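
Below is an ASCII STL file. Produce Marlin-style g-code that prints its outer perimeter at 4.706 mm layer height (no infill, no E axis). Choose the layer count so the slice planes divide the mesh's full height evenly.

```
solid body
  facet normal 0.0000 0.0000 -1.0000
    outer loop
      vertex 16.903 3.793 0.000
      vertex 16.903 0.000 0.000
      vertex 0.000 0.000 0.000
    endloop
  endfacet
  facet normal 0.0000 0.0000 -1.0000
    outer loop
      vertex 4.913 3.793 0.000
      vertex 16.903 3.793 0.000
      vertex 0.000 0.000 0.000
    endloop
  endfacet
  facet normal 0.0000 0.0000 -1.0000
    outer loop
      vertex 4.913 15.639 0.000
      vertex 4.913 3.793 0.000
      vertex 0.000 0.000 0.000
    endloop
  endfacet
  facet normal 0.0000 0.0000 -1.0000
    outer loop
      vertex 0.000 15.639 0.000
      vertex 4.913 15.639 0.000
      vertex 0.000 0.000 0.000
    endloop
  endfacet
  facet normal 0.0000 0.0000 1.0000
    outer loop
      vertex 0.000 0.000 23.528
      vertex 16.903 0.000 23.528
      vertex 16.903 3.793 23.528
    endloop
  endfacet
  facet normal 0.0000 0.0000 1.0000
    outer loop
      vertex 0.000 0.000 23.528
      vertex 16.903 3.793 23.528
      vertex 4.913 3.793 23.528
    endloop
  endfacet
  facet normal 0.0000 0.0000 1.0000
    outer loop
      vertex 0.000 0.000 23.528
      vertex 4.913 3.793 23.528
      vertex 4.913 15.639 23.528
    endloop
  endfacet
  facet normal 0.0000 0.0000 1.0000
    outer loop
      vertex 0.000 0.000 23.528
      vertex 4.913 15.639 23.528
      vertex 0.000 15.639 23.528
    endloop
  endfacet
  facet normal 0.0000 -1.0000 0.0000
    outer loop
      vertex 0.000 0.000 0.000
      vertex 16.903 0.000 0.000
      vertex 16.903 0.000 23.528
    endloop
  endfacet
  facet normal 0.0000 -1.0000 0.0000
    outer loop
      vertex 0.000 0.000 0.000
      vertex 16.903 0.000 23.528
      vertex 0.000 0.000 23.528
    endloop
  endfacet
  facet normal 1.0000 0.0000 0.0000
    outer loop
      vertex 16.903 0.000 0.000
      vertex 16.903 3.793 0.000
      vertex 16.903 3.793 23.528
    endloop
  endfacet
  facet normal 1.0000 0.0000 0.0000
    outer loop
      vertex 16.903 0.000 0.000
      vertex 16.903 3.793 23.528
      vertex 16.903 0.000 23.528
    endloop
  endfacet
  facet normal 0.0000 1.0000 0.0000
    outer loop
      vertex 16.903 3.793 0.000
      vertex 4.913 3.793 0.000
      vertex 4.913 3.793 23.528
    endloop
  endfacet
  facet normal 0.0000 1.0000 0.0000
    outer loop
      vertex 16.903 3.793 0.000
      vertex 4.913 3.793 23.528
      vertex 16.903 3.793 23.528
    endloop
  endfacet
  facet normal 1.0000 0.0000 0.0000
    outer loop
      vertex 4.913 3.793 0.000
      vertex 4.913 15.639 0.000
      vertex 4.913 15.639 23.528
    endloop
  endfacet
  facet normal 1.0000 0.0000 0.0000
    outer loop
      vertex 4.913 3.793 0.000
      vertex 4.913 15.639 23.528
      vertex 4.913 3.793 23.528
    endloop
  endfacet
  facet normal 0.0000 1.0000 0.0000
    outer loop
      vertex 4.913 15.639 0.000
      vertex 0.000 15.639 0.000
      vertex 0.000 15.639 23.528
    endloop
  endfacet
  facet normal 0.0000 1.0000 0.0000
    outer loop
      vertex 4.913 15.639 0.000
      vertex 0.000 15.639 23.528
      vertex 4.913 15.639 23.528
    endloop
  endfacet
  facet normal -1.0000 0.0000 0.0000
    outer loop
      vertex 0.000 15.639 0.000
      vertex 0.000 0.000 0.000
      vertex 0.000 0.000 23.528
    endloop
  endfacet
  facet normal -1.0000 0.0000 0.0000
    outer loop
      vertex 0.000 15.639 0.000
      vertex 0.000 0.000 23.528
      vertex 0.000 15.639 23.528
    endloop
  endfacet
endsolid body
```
; perimeter-only toolpath
G21 ; units = mm
G90 ; absolute positioning
G28 ; home
; layer 1
G0 Z4.706
G0 X0.000 Y0.000
G1 X16.903 Y0.000
G1 X16.903 Y3.793
G1 X4.913 Y3.793
G1 X4.913 Y15.639
G1 X0.000 Y15.639
G1 X0.000 Y0.000
; layer 2
G0 Z9.411
G0 X0.000 Y0.000
G1 X16.903 Y0.000
G1 X16.903 Y3.793
G1 X4.913 Y3.793
G1 X4.913 Y15.639
G1 X0.000 Y15.639
G1 X0.000 Y0.000
; layer 3
G0 Z14.117
G0 X0.000 Y0.000
G1 X16.903 Y0.000
G1 X16.903 Y3.793
G1 X4.913 Y3.793
G1 X4.913 Y15.639
G1 X0.000 Y15.639
G1 X0.000 Y0.000
; layer 4
G0 Z18.822
G0 X0.000 Y0.000
G1 X16.903 Y0.000
G1 X16.903 Y3.793
G1 X4.913 Y3.793
G1 X4.913 Y15.639
G1 X0.000 Y15.639
G1 X0.000 Y0.000
; layer 5
G0 Z23.528
G0 X0.000 Y0.000
G1 X16.903 Y0.000
G1 X16.903 Y3.793
G1 X4.913 Y3.793
G1 X4.913 Y15.639
G1 X0.000 Y15.639
G1 X0.000 Y0.000
M2 ; end

The solid is an L-shaped prism: outer 16.9 × 15.6 mm, arm thicknesses ≈ 3.79 mm (horizontal) and 4.91 mm (vertical), extruded 23.5 mm in z. Slicing at Δz = 4.706 mm — 5 equal slices spanning the solid's height, so layer i sits at z = i·h/5 — gives 5 non-empty perimeters. Each is a 6-segment closed polygon; G0 lifts to the layer z and rapids to the start vertex, then G1 traces the edges.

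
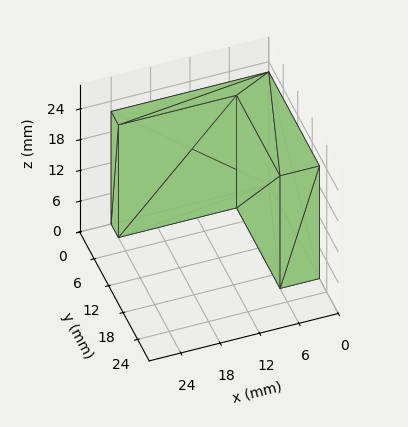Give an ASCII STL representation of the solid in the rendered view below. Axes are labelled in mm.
Reading the render: the shape is an L-shaped prism: outer 24 × 21 mm, arm thicknesses ≈ 3 mm (horizontal) and 6 mm (vertical), extruded 22 mm in z (dimensions read to the nearest mm from the axis ticks). For the STL, each face is triangulated and given an outward normal.

solid part
  facet normal 0.0000 0.0000 -1.0000
    outer loop
      vertex 24.0 3.0 0.0
      vertex 24.0 0.0 0.0
      vertex 0.0 0.0 0.0
    endloop
  endfacet
  facet normal 0.0000 0.0000 -1.0000
    outer loop
      vertex 6.0 3.0 0.0
      vertex 24.0 3.0 0.0
      vertex 0.0 0.0 0.0
    endloop
  endfacet
  facet normal 0.0000 0.0000 -1.0000
    outer loop
      vertex 6.0 21.0 0.0
      vertex 6.0 3.0 0.0
      vertex 0.0 0.0 0.0
    endloop
  endfacet
  facet normal 0.0000 0.0000 -1.0000
    outer loop
      vertex 0.0 21.0 0.0
      vertex 6.0 21.0 0.0
      vertex 0.0 0.0 0.0
    endloop
  endfacet
  facet normal 0.0000 0.0000 1.0000
    outer loop
      vertex 0.0 0.0 22.0
      vertex 24.0 0.0 22.0
      vertex 24.0 3.0 22.0
    endloop
  endfacet
  facet normal 0.0000 0.0000 1.0000
    outer loop
      vertex 0.0 0.0 22.0
      vertex 24.0 3.0 22.0
      vertex 6.0 3.0 22.0
    endloop
  endfacet
  facet normal 0.0000 0.0000 1.0000
    outer loop
      vertex 0.0 0.0 22.0
      vertex 6.0 3.0 22.0
      vertex 6.0 21.0 22.0
    endloop
  endfacet
  facet normal 0.0000 0.0000 1.0000
    outer loop
      vertex 0.0 0.0 22.0
      vertex 6.0 21.0 22.0
      vertex 0.0 21.0 22.0
    endloop
  endfacet
  facet normal 0.0000 -1.0000 0.0000
    outer loop
      vertex 0.0 0.0 0.0
      vertex 24.0 0.0 0.0
      vertex 24.0 0.0 22.0
    endloop
  endfacet
  facet normal 0.0000 -1.0000 0.0000
    outer loop
      vertex 0.0 0.0 0.0
      vertex 24.0 0.0 22.0
      vertex 0.0 0.0 22.0
    endloop
  endfacet
  facet normal 1.0000 0.0000 0.0000
    outer loop
      vertex 24.0 0.0 0.0
      vertex 24.0 3.0 0.0
      vertex 24.0 3.0 22.0
    endloop
  endfacet
  facet normal 1.0000 0.0000 0.0000
    outer loop
      vertex 24.0 0.0 0.0
      vertex 24.0 3.0 22.0
      vertex 24.0 0.0 22.0
    endloop
  endfacet
  facet normal 0.0000 1.0000 0.0000
    outer loop
      vertex 24.0 3.0 0.0
      vertex 6.0 3.0 0.0
      vertex 6.0 3.0 22.0
    endloop
  endfacet
  facet normal 0.0000 1.0000 0.0000
    outer loop
      vertex 24.0 3.0 0.0
      vertex 6.0 3.0 22.0
      vertex 24.0 3.0 22.0
    endloop
  endfacet
  facet normal 1.0000 0.0000 0.0000
    outer loop
      vertex 6.0 3.0 0.0
      vertex 6.0 21.0 0.0
      vertex 6.0 21.0 22.0
    endloop
  endfacet
  facet normal 1.0000 0.0000 0.0000
    outer loop
      vertex 6.0 3.0 0.0
      vertex 6.0 21.0 22.0
      vertex 6.0 3.0 22.0
    endloop
  endfacet
  facet normal 0.0000 1.0000 0.0000
    outer loop
      vertex 6.0 21.0 0.0
      vertex 0.0 21.0 0.0
      vertex 0.0 21.0 22.0
    endloop
  endfacet
  facet normal 0.0000 1.0000 0.0000
    outer loop
      vertex 6.0 21.0 0.0
      vertex 0.0 21.0 22.0
      vertex 6.0 21.0 22.0
    endloop
  endfacet
  facet normal -1.0000 0.0000 0.0000
    outer loop
      vertex 0.0 21.0 0.0
      vertex 0.0 0.0 0.0
      vertex 0.0 0.0 22.0
    endloop
  endfacet
  facet normal -1.0000 0.0000 0.0000
    outer loop
      vertex 0.0 21.0 0.0
      vertex 0.0 0.0 22.0
      vertex 0.0 21.0 22.0
    endloop
  endfacet
endsolid part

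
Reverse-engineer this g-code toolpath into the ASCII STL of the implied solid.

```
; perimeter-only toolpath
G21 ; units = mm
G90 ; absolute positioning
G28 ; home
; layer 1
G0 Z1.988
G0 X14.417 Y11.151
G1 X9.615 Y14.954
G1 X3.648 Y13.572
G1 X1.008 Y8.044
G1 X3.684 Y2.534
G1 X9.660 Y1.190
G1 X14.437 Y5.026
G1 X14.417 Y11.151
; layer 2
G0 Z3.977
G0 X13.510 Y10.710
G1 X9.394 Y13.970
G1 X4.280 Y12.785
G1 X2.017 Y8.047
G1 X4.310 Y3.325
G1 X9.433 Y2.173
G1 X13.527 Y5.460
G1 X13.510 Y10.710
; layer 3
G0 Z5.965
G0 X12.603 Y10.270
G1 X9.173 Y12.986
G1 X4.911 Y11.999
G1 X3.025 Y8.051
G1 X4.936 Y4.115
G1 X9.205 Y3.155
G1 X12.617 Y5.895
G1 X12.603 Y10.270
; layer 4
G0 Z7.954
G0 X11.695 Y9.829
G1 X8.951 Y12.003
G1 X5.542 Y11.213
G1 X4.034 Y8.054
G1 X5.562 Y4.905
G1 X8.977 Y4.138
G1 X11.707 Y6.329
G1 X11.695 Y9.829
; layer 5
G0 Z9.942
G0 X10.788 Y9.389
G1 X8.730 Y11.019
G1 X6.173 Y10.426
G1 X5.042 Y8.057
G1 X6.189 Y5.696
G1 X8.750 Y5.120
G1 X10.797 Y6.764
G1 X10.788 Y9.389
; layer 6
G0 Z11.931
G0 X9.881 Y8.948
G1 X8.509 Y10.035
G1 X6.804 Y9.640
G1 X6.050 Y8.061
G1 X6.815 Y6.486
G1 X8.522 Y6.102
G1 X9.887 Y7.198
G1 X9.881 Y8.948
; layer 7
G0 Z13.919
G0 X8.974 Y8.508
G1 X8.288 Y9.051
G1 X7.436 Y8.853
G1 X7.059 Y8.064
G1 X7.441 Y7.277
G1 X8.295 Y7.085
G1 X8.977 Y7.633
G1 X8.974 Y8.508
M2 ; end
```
solid part
  facet normal 0.0000 0.0000 -1.0000
    outer loop
      vertex 3.017 14.358 0.000
      vertex 9.836 15.938 0.000
      vertex 15.324 11.591 0.000
    endloop
  endfacet
  facet normal 0.0000 0.0000 -1.0000
    outer loop
      vertex 0.000 8.041 0.000
      vertex 3.017 14.358 0.000
      vertex 15.324 11.591 0.000
    endloop
  endfacet
  facet normal 0.0000 0.0000 -1.0000
    outer loop
      vertex 3.058 1.744 0.000
      vertex 0.000 8.041 0.000
      vertex 15.324 11.591 0.000
    endloop
  endfacet
  facet normal 0.0000 0.0000 -1.0000
    outer loop
      vertex 9.888 0.208 0.000
      vertex 3.058 1.744 0.000
      vertex 15.324 11.591 0.000
    endloop
  endfacet
  facet normal 0.0000 0.0000 -1.0000
    outer loop
      vertex 15.347 4.591 0.000
      vertex 9.888 0.208 0.000
      vertex 15.324 11.591 0.000
    endloop
  endfacet
  facet normal 0.5648 0.7130 0.4156
    outer loop
      vertex 15.324 11.591 0.000
      vertex 9.836 15.938 0.000
      vertex 8.067 8.067 15.908
    endloop
  endfacet
  facet normal -0.2053 0.8861 0.4156
    outer loop
      vertex 9.836 15.938 0.000
      vertex 3.017 14.358 0.000
      vertex 8.067 8.067 15.908
    endloop
  endfacet
  facet normal -0.8208 0.3920 0.4156
    outer loop
      vertex 3.017 14.358 0.000
      vertex 0.000 8.041 0.000
      vertex 8.067 8.067 15.908
    endloop
  endfacet
  facet normal -0.8182 -0.3973 0.4156
    outer loop
      vertex 0.000 8.041 0.000
      vertex 3.058 1.744 0.000
      vertex 8.067 8.067 15.908
    endloop
  endfacet
  facet normal -0.1996 -0.8874 0.4156
    outer loop
      vertex 3.058 1.744 0.000
      vertex 9.888 0.208 0.000
      vertex 8.067 8.067 15.908
    endloop
  endfacet
  facet normal 0.5694 -0.7092 0.4156
    outer loop
      vertex 9.888 0.208 0.000
      vertex 15.347 4.591 0.000
      vertex 8.067 8.067 15.908
    endloop
  endfacet
  facet normal 0.9095 0.0030 0.4156
    outer loop
      vertex 15.347 4.591 0.000
      vertex 15.324 11.591 0.000
      vertex 8.067 8.067 15.908
    endloop
  endfacet
endsolid part

The G0 Z moves step by Δz≈1.988 mm. The G1 loops shrink linearly with z, so the solid tapers from its base footprint up to z≈15.9. Closing with a flat bottom cap and the tapered top and triangulating gives 12 facets — a regular 7-sided pyramid, base circumscribed radius ≈ 8.07 mm, apex at z ≈ 15.9 mm.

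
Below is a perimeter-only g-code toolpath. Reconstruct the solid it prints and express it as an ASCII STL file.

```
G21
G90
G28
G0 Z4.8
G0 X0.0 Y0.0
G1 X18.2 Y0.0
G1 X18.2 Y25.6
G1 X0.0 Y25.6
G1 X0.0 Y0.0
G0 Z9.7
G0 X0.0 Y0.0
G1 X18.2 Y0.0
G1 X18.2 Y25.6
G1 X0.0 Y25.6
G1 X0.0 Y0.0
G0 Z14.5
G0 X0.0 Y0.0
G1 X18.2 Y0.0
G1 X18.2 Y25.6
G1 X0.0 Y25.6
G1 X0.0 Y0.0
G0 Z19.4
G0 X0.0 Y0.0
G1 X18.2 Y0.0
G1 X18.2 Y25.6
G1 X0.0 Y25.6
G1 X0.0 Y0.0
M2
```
solid part
  facet normal 0.0000 0.0000 -1.0000
    outer loop
      vertex 18.2 25.6 0.0
      vertex 18.2 0.0 0.0
      vertex 0.0 0.0 0.0
    endloop
  endfacet
  facet normal 0.0000 0.0000 -1.0000
    outer loop
      vertex 0.0 25.6 0.0
      vertex 18.2 25.6 0.0
      vertex 0.0 0.0 0.0
    endloop
  endfacet
  facet normal 0.0000 0.0000 1.0000
    outer loop
      vertex 0.0 0.0 19.4
      vertex 18.2 0.0 19.4
      vertex 18.2 25.6 19.4
    endloop
  endfacet
  facet normal 0.0000 0.0000 1.0000
    outer loop
      vertex 0.0 0.0 19.4
      vertex 18.2 25.6 19.4
      vertex 0.0 25.6 19.4
    endloop
  endfacet
  facet normal 0.0000 -1.0000 0.0000
    outer loop
      vertex 0.0 0.0 0.0
      vertex 18.2 0.0 0.0
      vertex 18.2 0.0 19.4
    endloop
  endfacet
  facet normal 0.0000 -1.0000 0.0000
    outer loop
      vertex 0.0 0.0 0.0
      vertex 18.2 0.0 19.4
      vertex 0.0 0.0 19.4
    endloop
  endfacet
  facet normal 0.0000 1.0000 0.0000
    outer loop
      vertex 18.2 25.6 19.4
      vertex 18.2 25.6 0.0
      vertex 0.0 25.6 0.0
    endloop
  endfacet
  facet normal 0.0000 1.0000 0.0000
    outer loop
      vertex 0.0 25.6 19.4
      vertex 18.2 25.6 19.4
      vertex 0.0 25.6 0.0
    endloop
  endfacet
  facet normal -1.0000 0.0000 0.0000
    outer loop
      vertex 0.0 25.6 19.4
      vertex 0.0 25.6 0.0
      vertex 0.0 0.0 0.0
    endloop
  endfacet
  facet normal -1.0000 0.0000 0.0000
    outer loop
      vertex 0.0 0.0 19.4
      vertex 0.0 25.6 19.4
      vertex 0.0 0.0 0.0
    endloop
  endfacet
  facet normal 1.0000 0.0000 0.0000
    outer loop
      vertex 18.2 0.0 0.0
      vertex 18.2 25.6 0.0
      vertex 18.2 25.6 19.4
    endloop
  endfacet
  facet normal 1.0000 0.0000 0.0000
    outer loop
      vertex 18.2 0.0 0.0
      vertex 18.2 25.6 19.4
      vertex 18.2 0.0 19.4
    endloop
  endfacet
endsolid part

The G0 Z moves step by Δz≈4.8 mm. Every layer's G1 loop is the same polygon, so the solid is a straight extrusion of it from z=0 to z≈19.4. Closing with flat bottom and top caps and triangulating gives 12 facets — a rectangular box, roughly 18.2 × 25.6 mm footprint and 19.4 mm tall.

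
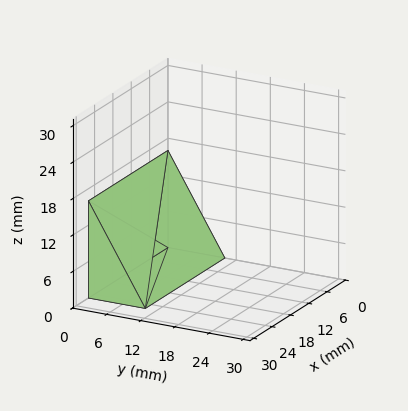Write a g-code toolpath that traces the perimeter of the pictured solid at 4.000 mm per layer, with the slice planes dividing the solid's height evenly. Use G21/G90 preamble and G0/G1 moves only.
Reading the render: the shape is a wedge (ramp): 26 × 10 mm base, rising to 16 mm along the y=0 edge and sloping linearly to z=0 at y=10 (dimensions read to the nearest mm from the axis ticks). For the g-code, the solid's height is divided into equal slices at the stated Δz and each level perimeter traced with G1 moves after a G0 lift.

; perimeter-only toolpath
G21 ; units = mm
G90 ; absolute positioning
G28 ; home
; layer 1
G0 Z4.000
G0 X0.000 Y0.000
G1 X26.000 Y0.000
G1 X26.000 Y7.500
G1 X0.000 Y7.500
G1 X0.000 Y0.000
; layer 2
G0 Z8.000
G0 X0.000 Y0.000
G1 X26.000 Y0.000
G1 X26.000 Y5.000
G1 X0.000 Y5.000
G1 X0.000 Y0.000
; layer 3
G0 Z12.000
G0 X0.000 Y0.000
G1 X26.000 Y0.000
G1 X26.000 Y2.500
G1 X0.000 Y2.500
G1 X0.000 Y0.000
M2 ; end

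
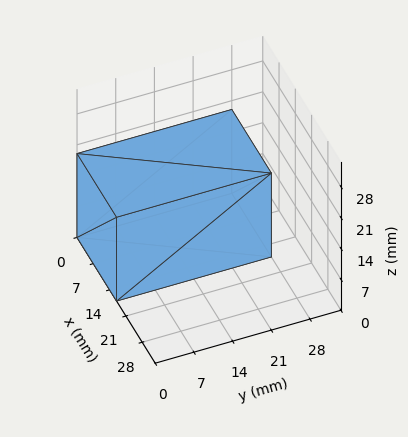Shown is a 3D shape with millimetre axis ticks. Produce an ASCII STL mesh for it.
Reading the render: the shape is a rectangular box, roughly 17 × 28 mm footprint and 19 mm tall (dimensions read to the nearest mm from the axis ticks). For the STL, each face is triangulated and given an outward normal.

solid part
  facet normal 0.0000 0.0000 -1.0000
    outer loop
      vertex 17.0 28.0 0.0
      vertex 17.0 0.0 0.0
      vertex 0.0 0.0 0.0
    endloop
  endfacet
  facet normal 0.0000 0.0000 -1.0000
    outer loop
      vertex 0.0 28.0 0.0
      vertex 17.0 28.0 0.0
      vertex 0.0 0.0 0.0
    endloop
  endfacet
  facet normal 0.0000 0.0000 1.0000
    outer loop
      vertex 0.0 0.0 19.0
      vertex 17.0 0.0 19.0
      vertex 17.0 28.0 19.0
    endloop
  endfacet
  facet normal 0.0000 0.0000 1.0000
    outer loop
      vertex 0.0 0.0 19.0
      vertex 17.0 28.0 19.0
      vertex 0.0 28.0 19.0
    endloop
  endfacet
  facet normal 0.0000 -1.0000 0.0000
    outer loop
      vertex 0.0 0.0 0.0
      vertex 17.0 0.0 0.0
      vertex 17.0 0.0 19.0
    endloop
  endfacet
  facet normal 0.0000 -1.0000 0.0000
    outer loop
      vertex 0.0 0.0 0.0
      vertex 17.0 0.0 19.0
      vertex 0.0 0.0 19.0
    endloop
  endfacet
  facet normal 0.0000 1.0000 0.0000
    outer loop
      vertex 17.0 28.0 19.0
      vertex 17.0 28.0 0.0
      vertex 0.0 28.0 0.0
    endloop
  endfacet
  facet normal 0.0000 1.0000 0.0000
    outer loop
      vertex 0.0 28.0 19.0
      vertex 17.0 28.0 19.0
      vertex 0.0 28.0 0.0
    endloop
  endfacet
  facet normal -1.0000 0.0000 0.0000
    outer loop
      vertex 0.0 28.0 19.0
      vertex 0.0 28.0 0.0
      vertex 0.0 0.0 0.0
    endloop
  endfacet
  facet normal -1.0000 0.0000 0.0000
    outer loop
      vertex 0.0 0.0 19.0
      vertex 0.0 28.0 19.0
      vertex 0.0 0.0 0.0
    endloop
  endfacet
  facet normal 1.0000 0.0000 0.0000
    outer loop
      vertex 17.0 0.0 0.0
      vertex 17.0 28.0 0.0
      vertex 17.0 28.0 19.0
    endloop
  endfacet
  facet normal 1.0000 0.0000 0.0000
    outer loop
      vertex 17.0 0.0 0.0
      vertex 17.0 28.0 19.0
      vertex 17.0 0.0 19.0
    endloop
  endfacet
endsolid part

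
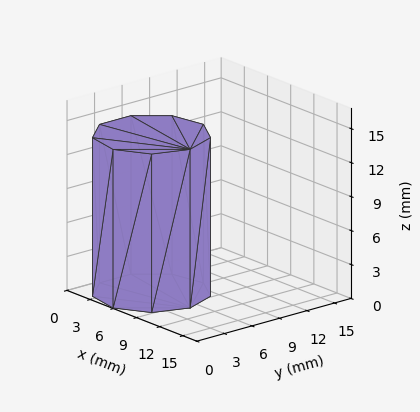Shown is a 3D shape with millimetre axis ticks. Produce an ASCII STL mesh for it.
Reading the render: the shape is a regular 9-sided prism (a cylinder approximated with 9 flat sides), circumscribed radius ≈ 5 mm, height ≈ 14 mm (dimensions read to the nearest mm from the axis ticks). For the STL, each face is triangulated and given an outward normal.

solid part
  facet normal 0.0000 0.0000 -1.0000
    outer loop
      vertex 5.87 9.92 0.00
      vertex 8.83 8.21 0.00
      vertex 10.00 5.00 0.00
    endloop
  endfacet
  facet normal 0.0000 0.0000 -1.0000
    outer loop
      vertex 2.50 9.33 0.00
      vertex 5.87 9.92 0.00
      vertex 10.00 5.00 0.00
    endloop
  endfacet
  facet normal 0.0000 0.0000 -1.0000
    outer loop
      vertex 0.30 6.71 0.00
      vertex 2.50 9.33 0.00
      vertex 10.00 5.00 0.00
    endloop
  endfacet
  facet normal 0.0000 0.0000 -1.0000
    outer loop
      vertex 0.30 3.29 0.00
      vertex 0.30 6.71 0.00
      vertex 10.00 5.00 0.00
    endloop
  endfacet
  facet normal 0.0000 0.0000 -1.0000
    outer loop
      vertex 2.50 0.67 0.00
      vertex 0.30 3.29 0.00
      vertex 10.00 5.00 0.00
    endloop
  endfacet
  facet normal 0.0000 0.0000 -1.0000
    outer loop
      vertex 5.87 0.08 0.00
      vertex 2.50 0.67 0.00
      vertex 10.00 5.00 0.00
    endloop
  endfacet
  facet normal 0.0000 0.0000 -1.0000
    outer loop
      vertex 8.83 1.79 0.00
      vertex 5.87 0.08 0.00
      vertex 10.00 5.00 0.00
    endloop
  endfacet
  facet normal 0.0000 0.0000 1.0000
    outer loop
      vertex 10.00 5.00 14.00
      vertex 8.83 8.21 14.00
      vertex 5.87 9.92 14.00
    endloop
  endfacet
  facet normal 0.0000 0.0000 1.0000
    outer loop
      vertex 10.00 5.00 14.00
      vertex 5.87 9.92 14.00
      vertex 2.50 9.33 14.00
    endloop
  endfacet
  facet normal 0.0000 0.0000 1.0000
    outer loop
      vertex 10.00 5.00 14.00
      vertex 2.50 9.33 14.00
      vertex 0.30 6.71 14.00
    endloop
  endfacet
  facet normal 0.0000 0.0000 1.0000
    outer loop
      vertex 10.00 5.00 14.00
      vertex 0.30 6.71 14.00
      vertex 0.30 3.29 14.00
    endloop
  endfacet
  facet normal 0.0000 0.0000 1.0000
    outer loop
      vertex 10.00 5.00 14.00
      vertex 0.30 3.29 14.00
      vertex 2.50 0.67 14.00
    endloop
  endfacet
  facet normal 0.0000 0.0000 1.0000
    outer loop
      vertex 10.00 5.00 14.00
      vertex 2.50 0.67 14.00
      vertex 5.87 0.08 14.00
    endloop
  endfacet
  facet normal 0.0000 0.0000 1.0000
    outer loop
      vertex 10.00 5.00 14.00
      vertex 5.87 0.08 14.00
      vertex 8.83 1.79 14.00
    endloop
  endfacet
  facet normal 0.9395 0.3424 0.0000
    outer loop
      vertex 10.00 5.00 0.00
      vertex 8.83 8.21 0.00
      vertex 8.83 8.21 14.00
    endloop
  endfacet
  facet normal 0.9395 0.3424 0.0000
    outer loop
      vertex 10.00 5.00 0.00
      vertex 8.83 8.21 14.00
      vertex 10.00 5.00 14.00
    endloop
  endfacet
  facet normal 0.5002 0.8659 0.0000
    outer loop
      vertex 8.83 8.21 0.00
      vertex 5.87 9.92 0.00
      vertex 5.87 9.92 14.00
    endloop
  endfacet
  facet normal 0.5002 0.8659 0.0000
    outer loop
      vertex 8.83 8.21 0.00
      vertex 5.87 9.92 14.00
      vertex 8.83 8.21 14.00
    endloop
  endfacet
  facet normal -0.1725 0.9850 0.0000
    outer loop
      vertex 5.87 9.92 0.00
      vertex 2.50 9.33 0.00
      vertex 2.50 9.33 14.00
    endloop
  endfacet
  facet normal -0.1725 0.9850 0.0000
    outer loop
      vertex 5.87 9.92 0.00
      vertex 2.50 9.33 14.00
      vertex 5.87 9.92 14.00
    endloop
  endfacet
  facet normal -0.7658 0.6431 0.0000
    outer loop
      vertex 2.50 9.33 0.00
      vertex 0.30 6.71 0.00
      vertex 0.30 6.71 14.00
    endloop
  endfacet
  facet normal -0.7658 0.6431 0.0000
    outer loop
      vertex 2.50 9.33 0.00
      vertex 0.30 6.71 14.00
      vertex 2.50 9.33 14.00
    endloop
  endfacet
  facet normal -1.0000 0.0000 0.0000
    outer loop
      vertex 0.30 6.71 0.00
      vertex 0.30 3.29 0.00
      vertex 0.30 3.29 14.00
    endloop
  endfacet
  facet normal -1.0000 0.0000 0.0000
    outer loop
      vertex 0.30 6.71 0.00
      vertex 0.30 3.29 14.00
      vertex 0.30 6.71 14.00
    endloop
  endfacet
  facet normal -0.7658 -0.6431 0.0000
    outer loop
      vertex 0.30 3.29 0.00
      vertex 2.50 0.67 0.00
      vertex 2.50 0.67 14.00
    endloop
  endfacet
  facet normal -0.7658 -0.6431 0.0000
    outer loop
      vertex 0.30 3.29 0.00
      vertex 2.50 0.67 14.00
      vertex 0.30 3.29 14.00
    endloop
  endfacet
  facet normal -0.1725 -0.9850 0.0000
    outer loop
      vertex 2.50 0.67 0.00
      vertex 5.87 0.08 0.00
      vertex 5.87 0.08 14.00
    endloop
  endfacet
  facet normal -0.1725 -0.9850 0.0000
    outer loop
      vertex 2.50 0.67 0.00
      vertex 5.87 0.08 14.00
      vertex 2.50 0.67 14.00
    endloop
  endfacet
  facet normal 0.5002 -0.8659 0.0000
    outer loop
      vertex 5.87 0.08 0.00
      vertex 8.83 1.79 0.00
      vertex 8.83 1.79 14.00
    endloop
  endfacet
  facet normal 0.5002 -0.8659 0.0000
    outer loop
      vertex 5.87 0.08 0.00
      vertex 8.83 1.79 14.00
      vertex 5.87 0.08 14.00
    endloop
  endfacet
  facet normal 0.9395 -0.3424 0.0000
    outer loop
      vertex 8.83 1.79 0.00
      vertex 10.00 5.00 0.00
      vertex 10.00 5.00 14.00
    endloop
  endfacet
  facet normal 0.9395 -0.3424 0.0000
    outer loop
      vertex 8.83 1.79 0.00
      vertex 10.00 5.00 14.00
      vertex 8.83 1.79 14.00
    endloop
  endfacet
endsolid part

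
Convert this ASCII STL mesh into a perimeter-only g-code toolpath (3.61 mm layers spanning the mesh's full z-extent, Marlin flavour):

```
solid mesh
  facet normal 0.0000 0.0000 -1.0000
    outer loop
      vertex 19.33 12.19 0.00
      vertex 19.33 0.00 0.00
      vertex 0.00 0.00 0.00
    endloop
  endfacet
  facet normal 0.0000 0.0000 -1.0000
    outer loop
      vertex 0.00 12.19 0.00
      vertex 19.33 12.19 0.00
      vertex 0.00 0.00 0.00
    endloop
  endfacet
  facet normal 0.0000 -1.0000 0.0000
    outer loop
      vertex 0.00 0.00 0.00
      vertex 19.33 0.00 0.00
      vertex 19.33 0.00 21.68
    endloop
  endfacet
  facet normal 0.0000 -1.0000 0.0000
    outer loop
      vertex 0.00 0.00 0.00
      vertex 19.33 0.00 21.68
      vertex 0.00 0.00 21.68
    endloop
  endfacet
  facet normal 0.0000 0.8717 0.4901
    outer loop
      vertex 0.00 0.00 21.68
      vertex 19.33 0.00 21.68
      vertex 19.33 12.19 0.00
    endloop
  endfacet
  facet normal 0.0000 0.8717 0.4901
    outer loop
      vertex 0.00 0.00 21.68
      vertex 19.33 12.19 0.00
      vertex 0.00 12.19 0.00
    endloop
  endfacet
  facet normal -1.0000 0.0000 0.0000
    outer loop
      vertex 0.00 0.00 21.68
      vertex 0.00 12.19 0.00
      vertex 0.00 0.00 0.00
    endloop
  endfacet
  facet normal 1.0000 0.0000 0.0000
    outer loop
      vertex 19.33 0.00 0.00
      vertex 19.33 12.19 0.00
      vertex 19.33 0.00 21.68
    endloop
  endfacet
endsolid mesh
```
; perimeter-only toolpath
G21 ; units = mm
G90 ; absolute positioning
G28 ; home
; layer 1
G0 Z3.61
G0 X0.00 Y0.00
G1 X19.33 Y0.00
G1 X19.33 Y10.16
G1 X0.00 Y10.16
G1 X0.00 Y0.00
; layer 2
G0 Z7.23
G0 X0.00 Y0.00
G1 X19.33 Y0.00
G1 X19.33 Y8.13
G1 X0.00 Y8.13
G1 X0.00 Y0.00
; layer 3
G0 Z10.84
G0 X0.00 Y0.00
G1 X19.33 Y0.00
G1 X19.33 Y6.09
G1 X0.00 Y6.09
G1 X0.00 Y0.00
; layer 4
G0 Z14.45
G0 X0.00 Y0.00
G1 X19.33 Y0.00
G1 X19.33 Y4.06
G1 X0.00 Y4.06
G1 X0.00 Y0.00
; layer 5
G0 Z18.07
G0 X0.00 Y0.00
G1 X19.33 Y0.00
G1 X19.33 Y2.03
G1 X0.00 Y2.03
G1 X0.00 Y0.00
M2 ; end

The solid is a wedge (ramp): 19.3 × 12.2 mm base, rising to 21.7 mm along the y=0 edge and sloping linearly to z=0 at y=12.2. Slicing at Δz = 3.61 mm — 6 equal slices spanning the solid's height, so layer i sits at z = i·h/6 — gives 5 non-empty perimeters. Each is a 4-segment closed polygon; G0 lifts to the layer z and rapids to the start vertex, then G1 traces the edges. The cross-section shrinks linearly with z (the slice at the apex is degenerate and omitted).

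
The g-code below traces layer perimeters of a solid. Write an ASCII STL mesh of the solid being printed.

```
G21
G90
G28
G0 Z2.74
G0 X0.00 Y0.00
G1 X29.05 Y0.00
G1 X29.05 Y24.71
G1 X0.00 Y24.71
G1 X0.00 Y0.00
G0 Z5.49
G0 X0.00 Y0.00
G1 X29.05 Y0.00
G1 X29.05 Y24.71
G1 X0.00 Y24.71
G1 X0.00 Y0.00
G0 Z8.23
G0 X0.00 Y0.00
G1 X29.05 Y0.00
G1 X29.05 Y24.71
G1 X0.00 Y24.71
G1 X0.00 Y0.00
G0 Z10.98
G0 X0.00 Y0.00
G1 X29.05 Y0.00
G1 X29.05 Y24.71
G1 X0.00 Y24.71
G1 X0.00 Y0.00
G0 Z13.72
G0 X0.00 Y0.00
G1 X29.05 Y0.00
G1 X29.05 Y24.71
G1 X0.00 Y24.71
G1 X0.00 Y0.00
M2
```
solid part
  facet normal 0.0000 0.0000 -1.0000
    outer loop
      vertex 29.05 24.71 0.00
      vertex 29.05 0.00 0.00
      vertex 0.00 0.00 0.00
    endloop
  endfacet
  facet normal 0.0000 0.0000 -1.0000
    outer loop
      vertex 0.00 24.71 0.00
      vertex 29.05 24.71 0.00
      vertex 0.00 0.00 0.00
    endloop
  endfacet
  facet normal 0.0000 0.0000 1.0000
    outer loop
      vertex 0.00 0.00 13.72
      vertex 29.05 0.00 13.72
      vertex 29.05 24.71 13.72
    endloop
  endfacet
  facet normal 0.0000 0.0000 1.0000
    outer loop
      vertex 0.00 0.00 13.72
      vertex 29.05 24.71 13.72
      vertex 0.00 24.71 13.72
    endloop
  endfacet
  facet normal 0.0000 -1.0000 0.0000
    outer loop
      vertex 0.00 0.00 0.00
      vertex 29.05 0.00 0.00
      vertex 29.05 0.00 13.72
    endloop
  endfacet
  facet normal 0.0000 -1.0000 0.0000
    outer loop
      vertex 0.00 0.00 0.00
      vertex 29.05 0.00 13.72
      vertex 0.00 0.00 13.72
    endloop
  endfacet
  facet normal 0.0000 1.0000 0.0000
    outer loop
      vertex 29.05 24.71 13.72
      vertex 29.05 24.71 0.00
      vertex 0.00 24.71 0.00
    endloop
  endfacet
  facet normal 0.0000 1.0000 0.0000
    outer loop
      vertex 0.00 24.71 13.72
      vertex 29.05 24.71 13.72
      vertex 0.00 24.71 0.00
    endloop
  endfacet
  facet normal -1.0000 0.0000 0.0000
    outer loop
      vertex 0.00 24.71 13.72
      vertex 0.00 24.71 0.00
      vertex 0.00 0.00 0.00
    endloop
  endfacet
  facet normal -1.0000 0.0000 0.0000
    outer loop
      vertex 0.00 0.00 13.72
      vertex 0.00 24.71 13.72
      vertex 0.00 0.00 0.00
    endloop
  endfacet
  facet normal 1.0000 0.0000 0.0000
    outer loop
      vertex 29.05 0.00 0.00
      vertex 29.05 24.71 0.00
      vertex 29.05 24.71 13.72
    endloop
  endfacet
  facet normal 1.0000 0.0000 0.0000
    outer loop
      vertex 29.05 0.00 0.00
      vertex 29.05 24.71 13.72
      vertex 29.05 0.00 13.72
    endloop
  endfacet
endsolid part

The G0 Z moves step by Δz≈2.74 mm. Every layer's G1 loop is the same polygon, so the solid is a straight extrusion of it from z=0 to z≈13.7. Closing with flat bottom and top caps and triangulating gives 12 facets — a rectangular box, roughly 29.1 × 24.7 mm footprint and 13.7 mm tall.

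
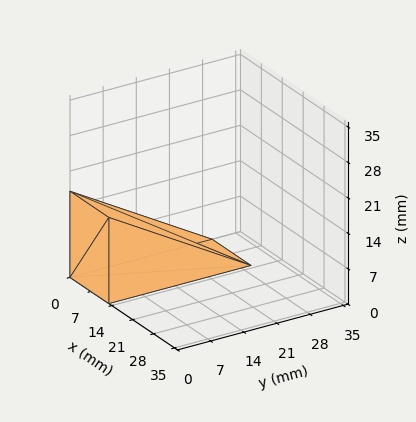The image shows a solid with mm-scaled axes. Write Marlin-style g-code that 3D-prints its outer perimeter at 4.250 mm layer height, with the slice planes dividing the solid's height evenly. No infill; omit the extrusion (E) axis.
Reading the render: the shape is a wedge (ramp): 13 × 30 mm base, rising to 17 mm along the y=0 edge and sloping linearly to z=0 at y=30 (dimensions read to the nearest mm from the axis ticks). For the g-code, the solid's height is divided into equal slices at the stated Δz and each level perimeter traced with G1 moves after a G0 lift.

; perimeter-only toolpath
G21 ; units = mm
G90 ; absolute positioning
G28 ; home
; layer 1
G0 Z4.250
G0 X0.000 Y0.000
G1 X13.000 Y0.000
G1 X13.000 Y22.500
G1 X0.000 Y22.500
G1 X0.000 Y0.000
; layer 2
G0 Z8.500
G0 X0.000 Y0.000
G1 X13.000 Y0.000
G1 X13.000 Y15.000
G1 X0.000 Y15.000
G1 X0.000 Y0.000
; layer 3
G0 Z12.750
G0 X0.000 Y0.000
G1 X13.000 Y0.000
G1 X13.000 Y7.500
G1 X0.000 Y7.500
G1 X0.000 Y0.000
M2 ; end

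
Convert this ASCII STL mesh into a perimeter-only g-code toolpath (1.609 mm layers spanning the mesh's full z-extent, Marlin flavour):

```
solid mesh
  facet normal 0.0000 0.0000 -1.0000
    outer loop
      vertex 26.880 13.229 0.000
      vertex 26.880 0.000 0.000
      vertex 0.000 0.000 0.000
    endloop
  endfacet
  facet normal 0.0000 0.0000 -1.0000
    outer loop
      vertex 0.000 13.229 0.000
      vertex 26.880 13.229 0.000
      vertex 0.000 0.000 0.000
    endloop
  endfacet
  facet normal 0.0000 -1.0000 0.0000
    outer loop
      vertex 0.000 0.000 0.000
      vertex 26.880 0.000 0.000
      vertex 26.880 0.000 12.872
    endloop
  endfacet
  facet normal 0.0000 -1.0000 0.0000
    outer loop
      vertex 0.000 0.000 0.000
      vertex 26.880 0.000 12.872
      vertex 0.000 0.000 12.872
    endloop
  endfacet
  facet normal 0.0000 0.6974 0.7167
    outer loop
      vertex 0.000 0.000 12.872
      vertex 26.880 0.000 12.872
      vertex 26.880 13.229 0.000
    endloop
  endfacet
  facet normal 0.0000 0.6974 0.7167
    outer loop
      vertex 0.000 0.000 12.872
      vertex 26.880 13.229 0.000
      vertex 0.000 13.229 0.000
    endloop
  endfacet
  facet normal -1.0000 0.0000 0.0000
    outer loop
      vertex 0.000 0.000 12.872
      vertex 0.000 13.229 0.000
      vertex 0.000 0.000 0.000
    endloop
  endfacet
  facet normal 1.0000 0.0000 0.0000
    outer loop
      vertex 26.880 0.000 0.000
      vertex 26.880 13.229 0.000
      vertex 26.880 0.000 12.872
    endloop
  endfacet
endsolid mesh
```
; perimeter-only toolpath
G21 ; units = mm
G90 ; absolute positioning
G28 ; home
; layer 1
G0 Z1.609
G0 X0.000 Y0.000
G1 X26.880 Y0.000
G1 X26.880 Y11.575
G1 X0.000 Y11.575
G1 X0.000 Y0.000
; layer 2
G0 Z3.218
G0 X0.000 Y0.000
G1 X26.880 Y0.000
G1 X26.880 Y9.922
G1 X0.000 Y9.922
G1 X0.000 Y0.000
; layer 3
G0 Z4.827
G0 X0.000 Y0.000
G1 X26.880 Y0.000
G1 X26.880 Y8.268
G1 X0.000 Y8.268
G1 X0.000 Y0.000
; layer 4
G0 Z6.436
G0 X0.000 Y0.000
G1 X26.880 Y0.000
G1 X26.880 Y6.614
G1 X0.000 Y6.614
G1 X0.000 Y0.000
; layer 5
G0 Z8.045
G0 X0.000 Y0.000
G1 X26.880 Y0.000
G1 X26.880 Y4.961
G1 X0.000 Y4.961
G1 X0.000 Y0.000
; layer 6
G0 Z9.654
G0 X0.000 Y0.000
G1 X26.880 Y0.000
G1 X26.880 Y3.307
G1 X0.000 Y3.307
G1 X0.000 Y0.000
; layer 7
G0 Z11.263
G0 X0.000 Y0.000
G1 X26.880 Y0.000
G1 X26.880 Y1.654
G1 X0.000 Y1.654
G1 X0.000 Y0.000
M2 ; end

The solid is a wedge (ramp): 26.9 × 13.2 mm base, rising to 12.9 mm along the y=0 edge and sloping linearly to z=0 at y=13.2. Slicing at Δz = 1.609 mm — 8 equal slices spanning the solid's height, so layer i sits at z = i·h/8 — gives 7 non-empty perimeters. Each is a 4-segment closed polygon; G0 lifts to the layer z and rapids to the start vertex, then G1 traces the edges. The cross-section shrinks linearly with z (the slice at the apex is degenerate and omitted).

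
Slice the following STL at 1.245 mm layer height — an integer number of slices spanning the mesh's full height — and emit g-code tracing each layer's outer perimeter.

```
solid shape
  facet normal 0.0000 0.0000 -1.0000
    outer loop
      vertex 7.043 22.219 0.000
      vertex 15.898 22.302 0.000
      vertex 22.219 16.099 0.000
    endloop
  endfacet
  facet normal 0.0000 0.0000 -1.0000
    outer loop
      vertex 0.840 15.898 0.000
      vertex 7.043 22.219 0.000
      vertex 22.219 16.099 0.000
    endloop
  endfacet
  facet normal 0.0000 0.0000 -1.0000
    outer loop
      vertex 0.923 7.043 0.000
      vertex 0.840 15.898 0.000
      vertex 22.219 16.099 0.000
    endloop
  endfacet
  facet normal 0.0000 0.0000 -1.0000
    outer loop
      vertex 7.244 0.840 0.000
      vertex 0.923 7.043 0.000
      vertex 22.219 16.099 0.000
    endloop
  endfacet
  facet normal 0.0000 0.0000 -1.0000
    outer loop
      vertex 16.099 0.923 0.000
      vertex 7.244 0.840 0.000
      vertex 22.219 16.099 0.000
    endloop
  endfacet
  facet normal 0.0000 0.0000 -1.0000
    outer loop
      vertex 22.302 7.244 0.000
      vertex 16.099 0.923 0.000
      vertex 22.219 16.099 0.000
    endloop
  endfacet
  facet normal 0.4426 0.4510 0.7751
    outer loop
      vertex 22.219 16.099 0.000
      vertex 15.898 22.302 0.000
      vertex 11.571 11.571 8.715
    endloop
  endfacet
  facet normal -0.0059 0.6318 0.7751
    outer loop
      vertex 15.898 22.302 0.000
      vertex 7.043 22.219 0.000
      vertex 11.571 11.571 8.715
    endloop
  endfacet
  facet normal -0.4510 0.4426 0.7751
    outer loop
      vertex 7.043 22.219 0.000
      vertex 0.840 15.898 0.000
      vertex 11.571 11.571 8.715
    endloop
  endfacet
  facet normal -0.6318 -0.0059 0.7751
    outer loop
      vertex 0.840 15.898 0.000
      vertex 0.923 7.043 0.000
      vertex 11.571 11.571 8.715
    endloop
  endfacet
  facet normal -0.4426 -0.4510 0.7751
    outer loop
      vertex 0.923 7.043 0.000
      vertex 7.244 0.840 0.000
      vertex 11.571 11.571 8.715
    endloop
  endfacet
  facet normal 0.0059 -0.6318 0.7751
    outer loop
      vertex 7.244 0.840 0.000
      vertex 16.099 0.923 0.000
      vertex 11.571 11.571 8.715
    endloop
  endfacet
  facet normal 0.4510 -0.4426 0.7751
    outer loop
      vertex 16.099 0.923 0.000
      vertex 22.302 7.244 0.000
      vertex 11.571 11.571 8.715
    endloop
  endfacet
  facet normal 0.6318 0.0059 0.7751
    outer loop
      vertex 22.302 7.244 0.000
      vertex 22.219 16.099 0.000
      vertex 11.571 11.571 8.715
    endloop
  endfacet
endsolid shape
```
; perimeter-only toolpath
G21 ; units = mm
G90 ; absolute positioning
G28 ; home
; layer 1
G0 Z1.245
G0 X20.698 Y15.452
G1 X15.280 Y20.769
G1 X7.690 Y20.698
G1 X2.373 Y15.280
G1 X2.444 Y7.690
G1 X7.862 Y2.373
G1 X15.452 Y2.444
G1 X20.769 Y7.862
G1 X20.698 Y15.452
; layer 2
G0 Z2.490
G0 X19.177 Y14.805
G1 X14.662 Y19.236
G1 X8.337 Y19.177
G1 X3.906 Y14.662
G1 X3.965 Y8.337
G1 X8.480 Y3.906
G1 X14.805 Y3.965
G1 X19.236 Y8.480
G1 X19.177 Y14.805
; layer 3
G0 Z3.735
G0 X17.656 Y14.158
G1 X14.044 Y17.703
G1 X8.984 Y17.656
G1 X5.439 Y14.044
G1 X5.486 Y8.984
G1 X9.098 Y5.439
G1 X14.158 Y5.486
G1 X17.703 Y9.098
G1 X17.656 Y14.158
; layer 4
G0 Z4.980
G0 X16.134 Y13.512
G1 X13.425 Y16.170
G1 X9.630 Y16.134
G1 X6.972 Y13.425
G1 X7.008 Y9.630
G1 X9.717 Y6.972
G1 X13.512 Y7.008
G1 X16.170 Y9.717
G1 X16.134 Y13.512
; layer 5
G0 Z6.225
G0 X14.613 Y12.865
G1 X12.807 Y14.637
G1 X10.277 Y14.613
G1 X8.505 Y12.807
G1 X8.529 Y10.277
G1 X10.335 Y8.505
G1 X12.865 Y8.529
G1 X14.637 Y10.335
G1 X14.613 Y12.865
; layer 6
G0 Z7.470
G0 X13.092 Y12.218
G1 X12.189 Y13.104
G1 X10.924 Y13.092
G1 X10.038 Y12.189
G1 X10.050 Y10.924
G1 X10.953 Y10.038
G1 X12.218 Y10.050
G1 X13.104 Y10.953
G1 X13.092 Y12.218
M2 ; end

The solid is a regular 8-sided pyramid, base circumscribed radius ≈ 11.6 mm, apex at z ≈ 8.71 mm. Slicing at Δz = 1.245 mm — 7 equal slices spanning the solid's height, so layer i sits at z = i·h/7 — gives 6 non-empty perimeters. Each is a 8-segment closed polygon; G0 lifts to the layer z and rapids to the start vertex, then G1 traces the edges. The cross-section shrinks linearly with z (the slice at the apex is degenerate and omitted).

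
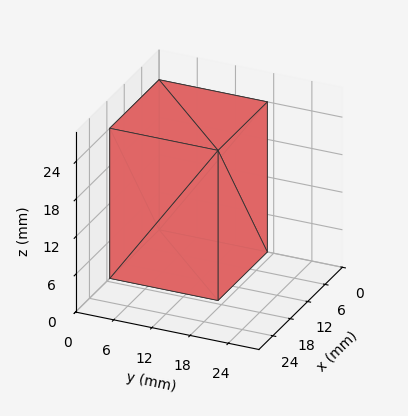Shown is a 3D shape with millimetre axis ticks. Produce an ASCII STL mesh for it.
Reading the render: the shape is a rectangular box, roughly 17 × 17 mm footprint and 24 mm tall (dimensions read to the nearest mm from the axis ticks). For the STL, each face is triangulated and given an outward normal.

solid part
  facet normal 0.0000 0.0000 -1.0000
    outer loop
      vertex 17.000 17.000 0.000
      vertex 17.000 0.000 0.000
      vertex 0.000 0.000 0.000
    endloop
  endfacet
  facet normal 0.0000 0.0000 -1.0000
    outer loop
      vertex 0.000 17.000 0.000
      vertex 17.000 17.000 0.000
      vertex 0.000 0.000 0.000
    endloop
  endfacet
  facet normal 0.0000 0.0000 1.0000
    outer loop
      vertex 0.000 0.000 24.000
      vertex 17.000 0.000 24.000
      vertex 17.000 17.000 24.000
    endloop
  endfacet
  facet normal 0.0000 0.0000 1.0000
    outer loop
      vertex 0.000 0.000 24.000
      vertex 17.000 17.000 24.000
      vertex 0.000 17.000 24.000
    endloop
  endfacet
  facet normal 0.0000 -1.0000 0.0000
    outer loop
      vertex 0.000 0.000 0.000
      vertex 17.000 0.000 0.000
      vertex 17.000 0.000 24.000
    endloop
  endfacet
  facet normal 0.0000 -1.0000 0.0000
    outer loop
      vertex 0.000 0.000 0.000
      vertex 17.000 0.000 24.000
      vertex 0.000 0.000 24.000
    endloop
  endfacet
  facet normal 0.0000 1.0000 0.0000
    outer loop
      vertex 17.000 17.000 24.000
      vertex 17.000 17.000 0.000
      vertex 0.000 17.000 0.000
    endloop
  endfacet
  facet normal 0.0000 1.0000 0.0000
    outer loop
      vertex 0.000 17.000 24.000
      vertex 17.000 17.000 24.000
      vertex 0.000 17.000 0.000
    endloop
  endfacet
  facet normal -1.0000 0.0000 0.0000
    outer loop
      vertex 0.000 17.000 24.000
      vertex 0.000 17.000 0.000
      vertex 0.000 0.000 0.000
    endloop
  endfacet
  facet normal -1.0000 0.0000 0.0000
    outer loop
      vertex 0.000 0.000 24.000
      vertex 0.000 17.000 24.000
      vertex 0.000 0.000 0.000
    endloop
  endfacet
  facet normal 1.0000 0.0000 0.0000
    outer loop
      vertex 17.000 0.000 0.000
      vertex 17.000 17.000 0.000
      vertex 17.000 17.000 24.000
    endloop
  endfacet
  facet normal 1.0000 0.0000 0.0000
    outer loop
      vertex 17.000 0.000 0.000
      vertex 17.000 17.000 24.000
      vertex 17.000 0.000 24.000
    endloop
  endfacet
endsolid part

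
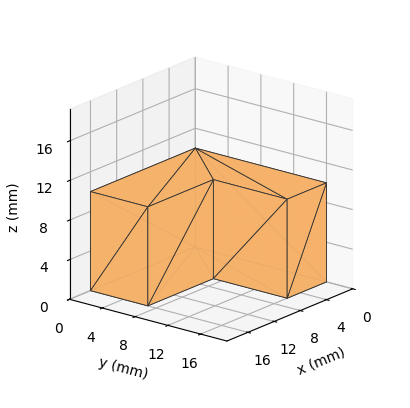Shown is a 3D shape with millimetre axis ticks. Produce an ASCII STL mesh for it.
Reading the render: the shape is an L-shaped prism: outer 16 × 16 mm, arm thicknesses ≈ 7 mm (horizontal) and 6 mm (vertical), extruded 10 mm in z (dimensions read to the nearest mm from the axis ticks). For the STL, each face is triangulated and given an outward normal.

solid part
  facet normal 0.0000 0.0000 -1.0000
    outer loop
      vertex 16.000 7.000 0.000
      vertex 16.000 0.000 0.000
      vertex 0.000 0.000 0.000
    endloop
  endfacet
  facet normal 0.0000 0.0000 -1.0000
    outer loop
      vertex 6.000 7.000 0.000
      vertex 16.000 7.000 0.000
      vertex 0.000 0.000 0.000
    endloop
  endfacet
  facet normal 0.0000 0.0000 -1.0000
    outer loop
      vertex 6.000 16.000 0.000
      vertex 6.000 7.000 0.000
      vertex 0.000 0.000 0.000
    endloop
  endfacet
  facet normal 0.0000 0.0000 -1.0000
    outer loop
      vertex 0.000 16.000 0.000
      vertex 6.000 16.000 0.000
      vertex 0.000 0.000 0.000
    endloop
  endfacet
  facet normal 0.0000 0.0000 1.0000
    outer loop
      vertex 0.000 0.000 10.000
      vertex 16.000 0.000 10.000
      vertex 16.000 7.000 10.000
    endloop
  endfacet
  facet normal 0.0000 0.0000 1.0000
    outer loop
      vertex 0.000 0.000 10.000
      vertex 16.000 7.000 10.000
      vertex 6.000 7.000 10.000
    endloop
  endfacet
  facet normal 0.0000 0.0000 1.0000
    outer loop
      vertex 0.000 0.000 10.000
      vertex 6.000 7.000 10.000
      vertex 6.000 16.000 10.000
    endloop
  endfacet
  facet normal 0.0000 0.0000 1.0000
    outer loop
      vertex 0.000 0.000 10.000
      vertex 6.000 16.000 10.000
      vertex 0.000 16.000 10.000
    endloop
  endfacet
  facet normal 0.0000 -1.0000 0.0000
    outer loop
      vertex 0.000 0.000 0.000
      vertex 16.000 0.000 0.000
      vertex 16.000 0.000 10.000
    endloop
  endfacet
  facet normal 0.0000 -1.0000 0.0000
    outer loop
      vertex 0.000 0.000 0.000
      vertex 16.000 0.000 10.000
      vertex 0.000 0.000 10.000
    endloop
  endfacet
  facet normal 1.0000 0.0000 0.0000
    outer loop
      vertex 16.000 0.000 0.000
      vertex 16.000 7.000 0.000
      vertex 16.000 7.000 10.000
    endloop
  endfacet
  facet normal 1.0000 0.0000 0.0000
    outer loop
      vertex 16.000 0.000 0.000
      vertex 16.000 7.000 10.000
      vertex 16.000 0.000 10.000
    endloop
  endfacet
  facet normal 0.0000 1.0000 0.0000
    outer loop
      vertex 16.000 7.000 0.000
      vertex 6.000 7.000 0.000
      vertex 6.000 7.000 10.000
    endloop
  endfacet
  facet normal 0.0000 1.0000 0.0000
    outer loop
      vertex 16.000 7.000 0.000
      vertex 6.000 7.000 10.000
      vertex 16.000 7.000 10.000
    endloop
  endfacet
  facet normal 1.0000 0.0000 0.0000
    outer loop
      vertex 6.000 7.000 0.000
      vertex 6.000 16.000 0.000
      vertex 6.000 16.000 10.000
    endloop
  endfacet
  facet normal 1.0000 0.0000 0.0000
    outer loop
      vertex 6.000 7.000 0.000
      vertex 6.000 16.000 10.000
      vertex 6.000 7.000 10.000
    endloop
  endfacet
  facet normal 0.0000 1.0000 0.0000
    outer loop
      vertex 6.000 16.000 0.000
      vertex 0.000 16.000 0.000
      vertex 0.000 16.000 10.000
    endloop
  endfacet
  facet normal 0.0000 1.0000 0.0000
    outer loop
      vertex 6.000 16.000 0.000
      vertex 0.000 16.000 10.000
      vertex 6.000 16.000 10.000
    endloop
  endfacet
  facet normal -1.0000 0.0000 0.0000
    outer loop
      vertex 0.000 16.000 0.000
      vertex 0.000 0.000 0.000
      vertex 0.000 0.000 10.000
    endloop
  endfacet
  facet normal -1.0000 0.0000 0.0000
    outer loop
      vertex 0.000 16.000 0.000
      vertex 0.000 0.000 10.000
      vertex 0.000 16.000 10.000
    endloop
  endfacet
endsolid part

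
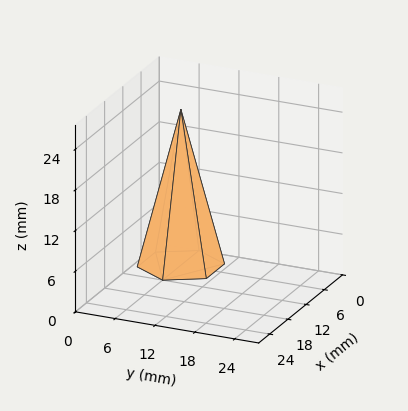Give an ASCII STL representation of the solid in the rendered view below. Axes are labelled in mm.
Reading the render: the shape is a regular 6-sided pyramid, base circumscribed radius ≈ 6 mm, apex at z ≈ 23 mm (dimensions read to the nearest mm from the axis ticks). For the STL, each face is triangulated and given an outward normal.

solid part
  facet normal 0.0000 0.0000 -1.0000
    outer loop
      vertex 3.0 11.2 0.0
      vertex 9.0 11.2 0.0
      vertex 12.0 6.0 0.0
    endloop
  endfacet
  facet normal 0.0000 0.0000 -1.0000
    outer loop
      vertex 0.0 6.0 0.0
      vertex 3.0 11.2 0.0
      vertex 12.0 6.0 0.0
    endloop
  endfacet
  facet normal 0.0000 0.0000 -1.0000
    outer loop
      vertex 3.0 0.8 0.0
      vertex 0.0 6.0 0.0
      vertex 12.0 6.0 0.0
    endloop
  endfacet
  facet normal 0.0000 0.0000 -1.0000
    outer loop
      vertex 9.0 0.8 0.0
      vertex 3.0 0.8 0.0
      vertex 12.0 6.0 0.0
    endloop
  endfacet
  facet normal 0.8449 0.4874 0.2204
    outer loop
      vertex 12.0 6.0 0.0
      vertex 9.0 11.2 0.0
      vertex 6.0 6.0 23.0
    endloop
  endfacet
  facet normal 0.0000 0.9754 0.2205
    outer loop
      vertex 9.0 11.2 0.0
      vertex 3.0 11.2 0.0
      vertex 6.0 6.0 23.0
    endloop
  endfacet
  facet normal -0.8449 0.4874 0.2204
    outer loop
      vertex 3.0 11.2 0.0
      vertex 0.0 6.0 0.0
      vertex 6.0 6.0 23.0
    endloop
  endfacet
  facet normal -0.8449 -0.4874 0.2204
    outer loop
      vertex 0.0 6.0 0.0
      vertex 3.0 0.8 0.0
      vertex 6.0 6.0 23.0
    endloop
  endfacet
  facet normal 0.0000 -0.9754 0.2205
    outer loop
      vertex 3.0 0.8 0.0
      vertex 9.0 0.8 0.0
      vertex 6.0 6.0 23.0
    endloop
  endfacet
  facet normal 0.8449 -0.4874 0.2204
    outer loop
      vertex 9.0 0.8 0.0
      vertex 12.0 6.0 0.0
      vertex 6.0 6.0 23.0
    endloop
  endfacet
endsolid part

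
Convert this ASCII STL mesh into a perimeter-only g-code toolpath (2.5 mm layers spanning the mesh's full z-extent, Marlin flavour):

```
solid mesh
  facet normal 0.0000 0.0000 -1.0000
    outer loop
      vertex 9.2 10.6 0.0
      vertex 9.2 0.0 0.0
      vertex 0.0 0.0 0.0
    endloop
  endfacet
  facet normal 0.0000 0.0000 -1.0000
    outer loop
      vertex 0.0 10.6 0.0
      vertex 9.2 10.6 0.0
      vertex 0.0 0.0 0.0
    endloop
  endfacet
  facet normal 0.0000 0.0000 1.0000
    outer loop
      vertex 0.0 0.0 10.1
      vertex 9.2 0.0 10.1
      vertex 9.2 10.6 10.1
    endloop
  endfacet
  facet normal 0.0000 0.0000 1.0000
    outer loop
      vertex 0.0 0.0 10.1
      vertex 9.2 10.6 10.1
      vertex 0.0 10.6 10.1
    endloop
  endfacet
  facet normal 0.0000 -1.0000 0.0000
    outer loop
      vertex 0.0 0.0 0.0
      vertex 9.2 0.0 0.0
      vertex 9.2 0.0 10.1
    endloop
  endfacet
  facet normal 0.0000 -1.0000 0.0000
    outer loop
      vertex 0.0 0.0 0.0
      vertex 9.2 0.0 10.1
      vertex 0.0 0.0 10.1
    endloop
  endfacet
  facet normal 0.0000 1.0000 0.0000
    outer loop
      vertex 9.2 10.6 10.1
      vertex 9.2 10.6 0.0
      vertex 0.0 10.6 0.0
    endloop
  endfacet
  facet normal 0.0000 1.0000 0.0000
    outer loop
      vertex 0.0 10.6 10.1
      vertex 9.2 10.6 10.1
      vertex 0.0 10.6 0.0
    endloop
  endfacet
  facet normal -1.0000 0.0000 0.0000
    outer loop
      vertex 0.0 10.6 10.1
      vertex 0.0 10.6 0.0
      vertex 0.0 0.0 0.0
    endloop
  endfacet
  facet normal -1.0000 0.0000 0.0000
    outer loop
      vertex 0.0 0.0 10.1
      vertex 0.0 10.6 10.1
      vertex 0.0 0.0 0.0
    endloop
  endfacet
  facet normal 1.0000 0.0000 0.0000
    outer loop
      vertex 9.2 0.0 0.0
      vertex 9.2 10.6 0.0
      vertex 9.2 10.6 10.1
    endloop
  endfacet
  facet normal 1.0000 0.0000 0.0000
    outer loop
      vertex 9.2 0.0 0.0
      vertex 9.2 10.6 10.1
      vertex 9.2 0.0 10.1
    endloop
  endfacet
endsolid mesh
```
; perimeter-only toolpath
G21 ; units = mm
G90 ; absolute positioning
G28 ; home
; layer 1
G0 Z2.5
G0 X0.0 Y0.0
G1 X9.2 Y0.0
G1 X9.2 Y10.6
G1 X0.0 Y10.6
G1 X0.0 Y0.0
; layer 2
G0 Z5.0
G0 X0.0 Y0.0
G1 X9.2 Y0.0
G1 X9.2 Y10.6
G1 X0.0 Y10.6
G1 X0.0 Y0.0
; layer 3
G0 Z7.6
G0 X0.0 Y0.0
G1 X9.2 Y0.0
G1 X9.2 Y10.6
G1 X0.0 Y10.6
G1 X0.0 Y0.0
; layer 4
G0 Z10.1
G0 X0.0 Y0.0
G1 X9.2 Y0.0
G1 X9.2 Y10.6
G1 X0.0 Y10.6
G1 X0.0 Y0.0
M2 ; end

The solid is a rectangular box, roughly 9.2 × 10.6 mm footprint and 10.1 mm tall. Slicing at Δz = 2.5 mm — 4 equal slices spanning the solid's height, so layer i sits at z = i·h/4 — gives 4 non-empty perimeters. Each is a 4-segment closed polygon; G0 lifts to the layer z and rapids to the start vertex, then G1 traces the edges.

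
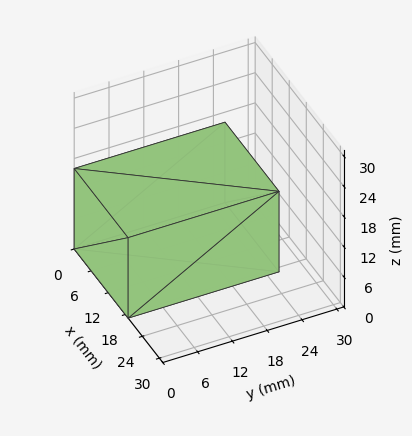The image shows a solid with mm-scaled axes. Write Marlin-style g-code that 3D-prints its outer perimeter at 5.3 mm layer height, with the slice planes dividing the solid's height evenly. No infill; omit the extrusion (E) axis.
Reading the render: the shape is a rectangular box, roughly 19 × 26 mm footprint and 16 mm tall (dimensions read to the nearest mm from the axis ticks). For the g-code, the solid's height is divided into equal slices at the stated Δz and each level perimeter traced with G1 moves after a G0 lift.

; perimeter-only toolpath
G21 ; units = mm
G90 ; absolute positioning
G28 ; home
; layer 1
G0 Z5.3
G0 X0.0 Y0.0
G1 X19.0 Y0.0
G1 X19.0 Y26.0
G1 X0.0 Y26.0
G1 X0.0 Y0.0
; layer 2
G0 Z10.7
G0 X0.0 Y0.0
G1 X19.0 Y0.0
G1 X19.0 Y26.0
G1 X0.0 Y26.0
G1 X0.0 Y0.0
; layer 3
G0 Z16.0
G0 X0.0 Y0.0
G1 X19.0 Y0.0
G1 X19.0 Y26.0
G1 X0.0 Y26.0
G1 X0.0 Y0.0
M2 ; end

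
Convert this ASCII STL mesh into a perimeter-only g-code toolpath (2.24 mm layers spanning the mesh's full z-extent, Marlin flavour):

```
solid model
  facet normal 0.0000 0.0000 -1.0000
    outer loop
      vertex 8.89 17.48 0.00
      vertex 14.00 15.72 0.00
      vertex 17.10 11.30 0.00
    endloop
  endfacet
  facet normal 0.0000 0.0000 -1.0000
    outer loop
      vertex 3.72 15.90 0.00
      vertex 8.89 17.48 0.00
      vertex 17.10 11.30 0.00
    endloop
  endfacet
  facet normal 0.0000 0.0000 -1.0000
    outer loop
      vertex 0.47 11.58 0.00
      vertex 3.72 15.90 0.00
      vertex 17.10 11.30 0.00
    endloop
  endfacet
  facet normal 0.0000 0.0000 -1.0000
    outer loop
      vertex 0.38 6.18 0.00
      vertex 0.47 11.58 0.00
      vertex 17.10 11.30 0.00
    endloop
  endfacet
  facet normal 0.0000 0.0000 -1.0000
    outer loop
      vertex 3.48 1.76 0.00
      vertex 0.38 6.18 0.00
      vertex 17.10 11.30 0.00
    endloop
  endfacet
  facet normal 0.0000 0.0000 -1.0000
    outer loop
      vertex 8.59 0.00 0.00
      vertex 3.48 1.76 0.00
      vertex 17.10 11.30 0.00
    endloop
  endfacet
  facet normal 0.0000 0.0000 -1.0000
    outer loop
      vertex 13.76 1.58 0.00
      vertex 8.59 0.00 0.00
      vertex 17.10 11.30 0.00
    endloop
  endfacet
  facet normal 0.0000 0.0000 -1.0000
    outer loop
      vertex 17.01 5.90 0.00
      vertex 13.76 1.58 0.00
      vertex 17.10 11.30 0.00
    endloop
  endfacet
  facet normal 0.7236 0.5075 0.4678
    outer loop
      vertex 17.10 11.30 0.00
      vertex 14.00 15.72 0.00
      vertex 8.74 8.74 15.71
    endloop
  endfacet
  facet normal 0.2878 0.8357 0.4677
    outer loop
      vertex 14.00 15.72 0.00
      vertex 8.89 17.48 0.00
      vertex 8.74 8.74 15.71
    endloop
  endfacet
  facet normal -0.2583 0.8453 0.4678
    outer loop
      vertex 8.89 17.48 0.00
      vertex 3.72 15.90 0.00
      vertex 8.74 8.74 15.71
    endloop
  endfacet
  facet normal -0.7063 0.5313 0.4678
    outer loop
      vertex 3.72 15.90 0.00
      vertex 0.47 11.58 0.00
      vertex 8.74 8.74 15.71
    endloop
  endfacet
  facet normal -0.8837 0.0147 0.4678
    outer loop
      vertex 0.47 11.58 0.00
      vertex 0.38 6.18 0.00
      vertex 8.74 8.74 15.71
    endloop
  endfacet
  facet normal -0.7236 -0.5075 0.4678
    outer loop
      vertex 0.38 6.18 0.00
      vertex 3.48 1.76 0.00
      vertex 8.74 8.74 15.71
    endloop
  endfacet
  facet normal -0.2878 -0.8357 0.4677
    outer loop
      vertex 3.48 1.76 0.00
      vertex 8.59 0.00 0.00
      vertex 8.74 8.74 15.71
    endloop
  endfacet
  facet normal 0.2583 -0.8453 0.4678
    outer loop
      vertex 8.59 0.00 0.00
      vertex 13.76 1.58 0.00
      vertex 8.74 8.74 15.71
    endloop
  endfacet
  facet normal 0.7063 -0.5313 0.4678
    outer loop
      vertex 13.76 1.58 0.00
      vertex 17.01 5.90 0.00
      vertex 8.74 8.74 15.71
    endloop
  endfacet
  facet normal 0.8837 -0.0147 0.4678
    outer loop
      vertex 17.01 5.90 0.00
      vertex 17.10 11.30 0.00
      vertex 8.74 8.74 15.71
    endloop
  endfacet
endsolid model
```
; perimeter-only toolpath
G21 ; units = mm
G90 ; absolute positioning
G28 ; home
; layer 1
G0 Z2.24
G0 X15.91 Y10.93
G1 X13.25 Y14.72
G1 X8.87 Y16.23
G1 X4.44 Y14.88
G1 X1.65 Y11.17
G1 X1.57 Y6.55
G1 X4.23 Y2.76
G1 X8.61 Y1.25
G1 X13.04 Y2.60
G1 X15.83 Y6.31
G1 X15.91 Y10.93
; layer 2
G0 Z4.49
G0 X14.71 Y10.57
G1 X12.50 Y13.73
G1 X8.85 Y14.98
G1 X5.15 Y13.85
G1 X2.83 Y10.77
G1 X2.77 Y6.91
G1 X4.98 Y3.75
G1 X8.63 Y2.50
G1 X12.33 Y3.63
G1 X14.65 Y6.71
G1 X14.71 Y10.57
; layer 3
G0 Z6.73
G0 X13.52 Y10.20
G1 X11.75 Y12.73
G1 X8.83 Y13.73
G1 X5.87 Y12.83
G1 X4.01 Y10.36
G1 X3.96 Y7.28
G1 X5.73 Y4.75
G1 X8.65 Y3.75
G1 X11.61 Y4.65
G1 X13.47 Y7.12
G1 X13.52 Y10.20
; layer 4
G0 Z8.98
G0 X12.32 Y9.84
G1 X10.99 Y11.73
G1 X8.80 Y12.49
G1 X6.59 Y11.81
G1 X5.20 Y9.96
G1 X5.16 Y7.64
G1 X6.49 Y5.75
G1 X8.68 Y4.99
G1 X10.89 Y5.67
G1 X12.28 Y7.52
G1 X12.32 Y9.84
; layer 5
G0 Z11.22
G0 X11.13 Y9.47
G1 X10.24 Y10.73
G1 X8.78 Y11.24
G1 X7.31 Y10.79
G1 X6.38 Y9.55
G1 X6.35 Y8.01
G1 X7.24 Y6.75
G1 X8.70 Y6.24
G1 X10.17 Y6.69
G1 X11.10 Y7.93
G1 X11.13 Y9.47
; layer 6
G0 Z13.47
G0 X9.93 Y9.11
G1 X9.49 Y9.74
G1 X8.76 Y9.99
G1 X8.02 Y9.76
G1 X7.56 Y9.15
G1 X7.55 Y8.37
G1 X7.99 Y7.74
G1 X8.72 Y7.49
G1 X9.46 Y7.72
G1 X9.92 Y8.33
G1 X9.93 Y9.11
M2 ; end

The solid is a regular 10-sided pyramid, base circumscribed radius ≈ 8.74 mm, apex at z ≈ 15.7 mm. Slicing at Δz = 2.24 mm — 7 equal slices spanning the solid's height, so layer i sits at z = i·h/7 — gives 6 non-empty perimeters. Each is a 10-segment closed polygon; G0 lifts to the layer z and rapids to the start vertex, then G1 traces the edges. The cross-section shrinks linearly with z (the slice at the apex is degenerate and omitted).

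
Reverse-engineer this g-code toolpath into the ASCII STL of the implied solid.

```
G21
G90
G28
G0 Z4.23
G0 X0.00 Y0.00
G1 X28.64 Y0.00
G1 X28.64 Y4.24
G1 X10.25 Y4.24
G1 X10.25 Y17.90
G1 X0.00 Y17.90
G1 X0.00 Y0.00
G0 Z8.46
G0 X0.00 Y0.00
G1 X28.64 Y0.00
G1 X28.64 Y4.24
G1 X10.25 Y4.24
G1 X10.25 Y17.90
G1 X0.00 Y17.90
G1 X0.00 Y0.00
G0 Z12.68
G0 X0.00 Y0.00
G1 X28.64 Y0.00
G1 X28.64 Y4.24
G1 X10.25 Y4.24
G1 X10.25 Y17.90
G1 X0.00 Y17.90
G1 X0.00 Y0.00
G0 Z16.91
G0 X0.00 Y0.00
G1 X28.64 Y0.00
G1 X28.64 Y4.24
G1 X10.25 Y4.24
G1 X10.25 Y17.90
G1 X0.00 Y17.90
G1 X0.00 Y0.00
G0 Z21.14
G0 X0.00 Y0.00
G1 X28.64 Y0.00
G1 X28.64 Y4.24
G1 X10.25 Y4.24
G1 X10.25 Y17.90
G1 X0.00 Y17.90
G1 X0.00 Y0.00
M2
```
solid part
  facet normal 0.0000 0.0000 -1.0000
    outer loop
      vertex 28.64 4.24 0.00
      vertex 28.64 0.00 0.00
      vertex 0.00 0.00 0.00
    endloop
  endfacet
  facet normal 0.0000 0.0000 -1.0000
    outer loop
      vertex 10.25 4.24 0.00
      vertex 28.64 4.24 0.00
      vertex 0.00 0.00 0.00
    endloop
  endfacet
  facet normal 0.0000 0.0000 -1.0000
    outer loop
      vertex 10.25 17.90 0.00
      vertex 10.25 4.24 0.00
      vertex 0.00 0.00 0.00
    endloop
  endfacet
  facet normal 0.0000 0.0000 -1.0000
    outer loop
      vertex 0.00 17.90 0.00
      vertex 10.25 17.90 0.00
      vertex 0.00 0.00 0.00
    endloop
  endfacet
  facet normal 0.0000 0.0000 1.0000
    outer loop
      vertex 0.00 0.00 21.14
      vertex 28.64 0.00 21.14
      vertex 28.64 4.24 21.14
    endloop
  endfacet
  facet normal 0.0000 0.0000 1.0000
    outer loop
      vertex 0.00 0.00 21.14
      vertex 28.64 4.24 21.14
      vertex 10.25 4.24 21.14
    endloop
  endfacet
  facet normal 0.0000 0.0000 1.0000
    outer loop
      vertex 0.00 0.00 21.14
      vertex 10.25 4.24 21.14
      vertex 10.25 17.90 21.14
    endloop
  endfacet
  facet normal 0.0000 0.0000 1.0000
    outer loop
      vertex 0.00 0.00 21.14
      vertex 10.25 17.90 21.14
      vertex 0.00 17.90 21.14
    endloop
  endfacet
  facet normal 0.0000 -1.0000 0.0000
    outer loop
      vertex 0.00 0.00 0.00
      vertex 28.64 0.00 0.00
      vertex 28.64 0.00 21.14
    endloop
  endfacet
  facet normal 0.0000 -1.0000 0.0000
    outer loop
      vertex 0.00 0.00 0.00
      vertex 28.64 0.00 21.14
      vertex 0.00 0.00 21.14
    endloop
  endfacet
  facet normal 1.0000 0.0000 0.0000
    outer loop
      vertex 28.64 0.00 0.00
      vertex 28.64 4.24 0.00
      vertex 28.64 4.24 21.14
    endloop
  endfacet
  facet normal 1.0000 0.0000 0.0000
    outer loop
      vertex 28.64 0.00 0.00
      vertex 28.64 4.24 21.14
      vertex 28.64 0.00 21.14
    endloop
  endfacet
  facet normal 0.0000 1.0000 0.0000
    outer loop
      vertex 28.64 4.24 0.00
      vertex 10.25 4.24 0.00
      vertex 10.25 4.24 21.14
    endloop
  endfacet
  facet normal 0.0000 1.0000 0.0000
    outer loop
      vertex 28.64 4.24 0.00
      vertex 10.25 4.24 21.14
      vertex 28.64 4.24 21.14
    endloop
  endfacet
  facet normal 1.0000 0.0000 0.0000
    outer loop
      vertex 10.25 4.24 0.00
      vertex 10.25 17.90 0.00
      vertex 10.25 17.90 21.14
    endloop
  endfacet
  facet normal 1.0000 0.0000 0.0000
    outer loop
      vertex 10.25 4.24 0.00
      vertex 10.25 17.90 21.14
      vertex 10.25 4.24 21.14
    endloop
  endfacet
  facet normal 0.0000 1.0000 0.0000
    outer loop
      vertex 10.25 17.90 0.00
      vertex 0.00 17.90 0.00
      vertex 0.00 17.90 21.14
    endloop
  endfacet
  facet normal 0.0000 1.0000 0.0000
    outer loop
      vertex 10.25 17.90 0.00
      vertex 0.00 17.90 21.14
      vertex 10.25 17.90 21.14
    endloop
  endfacet
  facet normal -1.0000 0.0000 0.0000
    outer loop
      vertex 0.00 17.90 0.00
      vertex 0.00 0.00 0.00
      vertex 0.00 0.00 21.14
    endloop
  endfacet
  facet normal -1.0000 0.0000 0.0000
    outer loop
      vertex 0.00 17.90 0.00
      vertex 0.00 0.00 21.14
      vertex 0.00 17.90 21.14
    endloop
  endfacet
endsolid part

The G0 Z moves step by Δz≈4.23 mm. Every layer's G1 loop is the same polygon, so the solid is a straight extrusion of it from z=0 to z≈21.1. Closing with flat bottom and top caps and triangulating gives 20 facets — an L-shaped prism: outer 28.6 × 17.9 mm, arm thicknesses ≈ 4.24 mm (horizontal) and 10.2 mm (vertical), extruded 21.1 mm in z.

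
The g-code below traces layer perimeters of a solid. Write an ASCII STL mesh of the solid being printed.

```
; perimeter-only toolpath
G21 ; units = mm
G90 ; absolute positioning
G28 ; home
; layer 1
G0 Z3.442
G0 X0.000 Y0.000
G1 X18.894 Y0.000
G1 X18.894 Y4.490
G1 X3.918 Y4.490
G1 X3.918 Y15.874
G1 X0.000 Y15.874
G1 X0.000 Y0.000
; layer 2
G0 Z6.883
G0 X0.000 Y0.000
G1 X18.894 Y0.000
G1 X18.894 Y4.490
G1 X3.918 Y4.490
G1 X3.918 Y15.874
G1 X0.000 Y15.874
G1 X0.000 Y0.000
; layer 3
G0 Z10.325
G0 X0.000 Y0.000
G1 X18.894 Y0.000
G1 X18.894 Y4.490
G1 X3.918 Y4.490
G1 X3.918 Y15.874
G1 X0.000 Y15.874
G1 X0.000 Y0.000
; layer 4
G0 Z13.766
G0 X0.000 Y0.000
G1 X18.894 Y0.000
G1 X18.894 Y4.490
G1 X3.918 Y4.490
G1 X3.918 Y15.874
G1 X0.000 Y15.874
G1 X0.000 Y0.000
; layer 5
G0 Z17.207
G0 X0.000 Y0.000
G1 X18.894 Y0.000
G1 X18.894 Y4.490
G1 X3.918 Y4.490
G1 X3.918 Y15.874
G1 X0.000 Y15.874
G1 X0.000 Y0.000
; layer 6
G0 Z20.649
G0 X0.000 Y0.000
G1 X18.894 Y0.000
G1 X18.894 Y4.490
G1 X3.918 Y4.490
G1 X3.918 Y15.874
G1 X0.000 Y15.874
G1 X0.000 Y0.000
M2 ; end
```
solid part
  facet normal 0.0000 0.0000 -1.0000
    outer loop
      vertex 18.894 4.490 0.000
      vertex 18.894 0.000 0.000
      vertex 0.000 0.000 0.000
    endloop
  endfacet
  facet normal 0.0000 0.0000 -1.0000
    outer loop
      vertex 3.918 4.490 0.000
      vertex 18.894 4.490 0.000
      vertex 0.000 0.000 0.000
    endloop
  endfacet
  facet normal 0.0000 0.0000 -1.0000
    outer loop
      vertex 3.918 15.874 0.000
      vertex 3.918 4.490 0.000
      vertex 0.000 0.000 0.000
    endloop
  endfacet
  facet normal 0.0000 0.0000 -1.0000
    outer loop
      vertex 0.000 15.874 0.000
      vertex 3.918 15.874 0.000
      vertex 0.000 0.000 0.000
    endloop
  endfacet
  facet normal 0.0000 0.0000 1.0000
    outer loop
      vertex 0.000 0.000 20.649
      vertex 18.894 0.000 20.649
      vertex 18.894 4.490 20.649
    endloop
  endfacet
  facet normal 0.0000 0.0000 1.0000
    outer loop
      vertex 0.000 0.000 20.649
      vertex 18.894 4.490 20.649
      vertex 3.918 4.490 20.649
    endloop
  endfacet
  facet normal 0.0000 0.0000 1.0000
    outer loop
      vertex 0.000 0.000 20.649
      vertex 3.918 4.490 20.649
      vertex 3.918 15.874 20.649
    endloop
  endfacet
  facet normal 0.0000 0.0000 1.0000
    outer loop
      vertex 0.000 0.000 20.649
      vertex 3.918 15.874 20.649
      vertex 0.000 15.874 20.649
    endloop
  endfacet
  facet normal 0.0000 -1.0000 0.0000
    outer loop
      vertex 0.000 0.000 0.000
      vertex 18.894 0.000 0.000
      vertex 18.894 0.000 20.649
    endloop
  endfacet
  facet normal 0.0000 -1.0000 0.0000
    outer loop
      vertex 0.000 0.000 0.000
      vertex 18.894 0.000 20.649
      vertex 0.000 0.000 20.649
    endloop
  endfacet
  facet normal 1.0000 0.0000 0.0000
    outer loop
      vertex 18.894 0.000 0.000
      vertex 18.894 4.490 0.000
      vertex 18.894 4.490 20.649
    endloop
  endfacet
  facet normal 1.0000 0.0000 0.0000
    outer loop
      vertex 18.894 0.000 0.000
      vertex 18.894 4.490 20.649
      vertex 18.894 0.000 20.649
    endloop
  endfacet
  facet normal 0.0000 1.0000 0.0000
    outer loop
      vertex 18.894 4.490 0.000
      vertex 3.918 4.490 0.000
      vertex 3.918 4.490 20.649
    endloop
  endfacet
  facet normal 0.0000 1.0000 0.0000
    outer loop
      vertex 18.894 4.490 0.000
      vertex 3.918 4.490 20.649
      vertex 18.894 4.490 20.649
    endloop
  endfacet
  facet normal 1.0000 0.0000 0.0000
    outer loop
      vertex 3.918 4.490 0.000
      vertex 3.918 15.874 0.000
      vertex 3.918 15.874 20.649
    endloop
  endfacet
  facet normal 1.0000 0.0000 0.0000
    outer loop
      vertex 3.918 4.490 0.000
      vertex 3.918 15.874 20.649
      vertex 3.918 4.490 20.649
    endloop
  endfacet
  facet normal 0.0000 1.0000 0.0000
    outer loop
      vertex 3.918 15.874 0.000
      vertex 0.000 15.874 0.000
      vertex 0.000 15.874 20.649
    endloop
  endfacet
  facet normal 0.0000 1.0000 0.0000
    outer loop
      vertex 3.918 15.874 0.000
      vertex 0.000 15.874 20.649
      vertex 3.918 15.874 20.649
    endloop
  endfacet
  facet normal -1.0000 0.0000 0.0000
    outer loop
      vertex 0.000 15.874 0.000
      vertex 0.000 0.000 0.000
      vertex 0.000 0.000 20.649
    endloop
  endfacet
  facet normal -1.0000 0.0000 0.0000
    outer loop
      vertex 0.000 15.874 0.000
      vertex 0.000 0.000 20.649
      vertex 0.000 15.874 20.649
    endloop
  endfacet
endsolid part

The G0 Z moves step by Δz≈3.442 mm. Every layer's G1 loop is the same polygon, so the solid is a straight extrusion of it from z=0 to z≈20.6. Closing with flat bottom and top caps and triangulating gives 20 facets — an L-shaped prism: outer 18.9 × 15.9 mm, arm thicknesses ≈ 4.49 mm (horizontal) and 3.92 mm (vertical), extruded 20.6 mm in z.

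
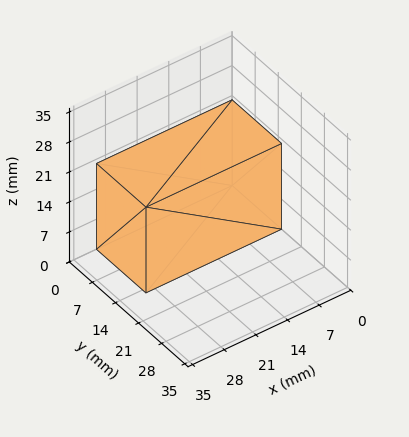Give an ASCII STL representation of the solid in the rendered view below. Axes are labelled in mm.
Reading the render: the shape is a rectangular box, roughly 30 × 15 mm footprint and 20 mm tall (dimensions read to the nearest mm from the axis ticks). For the STL, each face is triangulated and given an outward normal.

solid part
  facet normal 0.0000 0.0000 -1.0000
    outer loop
      vertex 30.0 15.0 0.0
      vertex 30.0 0.0 0.0
      vertex 0.0 0.0 0.0
    endloop
  endfacet
  facet normal 0.0000 0.0000 -1.0000
    outer loop
      vertex 0.0 15.0 0.0
      vertex 30.0 15.0 0.0
      vertex 0.0 0.0 0.0
    endloop
  endfacet
  facet normal 0.0000 0.0000 1.0000
    outer loop
      vertex 0.0 0.0 20.0
      vertex 30.0 0.0 20.0
      vertex 30.0 15.0 20.0
    endloop
  endfacet
  facet normal 0.0000 0.0000 1.0000
    outer loop
      vertex 0.0 0.0 20.0
      vertex 30.0 15.0 20.0
      vertex 0.0 15.0 20.0
    endloop
  endfacet
  facet normal 0.0000 -1.0000 0.0000
    outer loop
      vertex 0.0 0.0 0.0
      vertex 30.0 0.0 0.0
      vertex 30.0 0.0 20.0
    endloop
  endfacet
  facet normal 0.0000 -1.0000 0.0000
    outer loop
      vertex 0.0 0.0 0.0
      vertex 30.0 0.0 20.0
      vertex 0.0 0.0 20.0
    endloop
  endfacet
  facet normal 0.0000 1.0000 0.0000
    outer loop
      vertex 30.0 15.0 20.0
      vertex 30.0 15.0 0.0
      vertex 0.0 15.0 0.0
    endloop
  endfacet
  facet normal 0.0000 1.0000 0.0000
    outer loop
      vertex 0.0 15.0 20.0
      vertex 30.0 15.0 20.0
      vertex 0.0 15.0 0.0
    endloop
  endfacet
  facet normal -1.0000 0.0000 0.0000
    outer loop
      vertex 0.0 15.0 20.0
      vertex 0.0 15.0 0.0
      vertex 0.0 0.0 0.0
    endloop
  endfacet
  facet normal -1.0000 0.0000 0.0000
    outer loop
      vertex 0.0 0.0 20.0
      vertex 0.0 15.0 20.0
      vertex 0.0 0.0 0.0
    endloop
  endfacet
  facet normal 1.0000 0.0000 0.0000
    outer loop
      vertex 30.0 0.0 0.0
      vertex 30.0 15.0 0.0
      vertex 30.0 15.0 20.0
    endloop
  endfacet
  facet normal 1.0000 0.0000 0.0000
    outer loop
      vertex 30.0 0.0 0.0
      vertex 30.0 15.0 20.0
      vertex 30.0 0.0 20.0
    endloop
  endfacet
endsolid part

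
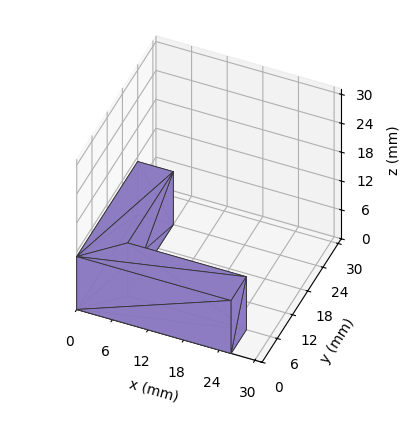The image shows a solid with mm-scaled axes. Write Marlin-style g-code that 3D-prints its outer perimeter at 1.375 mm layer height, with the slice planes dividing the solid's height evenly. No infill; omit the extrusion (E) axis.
Reading the render: the shape is an L-shaped prism: outer 26 × 24 mm, arm thicknesses ≈ 6 mm (horizontal) and 6 mm (vertical), extruded 11 mm in z (dimensions read to the nearest mm from the axis ticks). For the g-code, the solid's height is divided into equal slices at the stated Δz and each level perimeter traced with G1 moves after a G0 lift.

; perimeter-only toolpath
G21 ; units = mm
G90 ; absolute positioning
G28 ; home
; layer 1
G0 Z1.375
G0 X0.000 Y0.000
G1 X26.000 Y0.000
G1 X26.000 Y6.000
G1 X6.000 Y6.000
G1 X6.000 Y24.000
G1 X0.000 Y24.000
G1 X0.000 Y0.000
; layer 2
G0 Z2.750
G0 X0.000 Y0.000
G1 X26.000 Y0.000
G1 X26.000 Y6.000
G1 X6.000 Y6.000
G1 X6.000 Y24.000
G1 X0.000 Y24.000
G1 X0.000 Y0.000
; layer 3
G0 Z4.125
G0 X0.000 Y0.000
G1 X26.000 Y0.000
G1 X26.000 Y6.000
G1 X6.000 Y6.000
G1 X6.000 Y24.000
G1 X0.000 Y24.000
G1 X0.000 Y0.000
; layer 4
G0 Z5.500
G0 X0.000 Y0.000
G1 X26.000 Y0.000
G1 X26.000 Y6.000
G1 X6.000 Y6.000
G1 X6.000 Y24.000
G1 X0.000 Y24.000
G1 X0.000 Y0.000
; layer 5
G0 Z6.875
G0 X0.000 Y0.000
G1 X26.000 Y0.000
G1 X26.000 Y6.000
G1 X6.000 Y6.000
G1 X6.000 Y24.000
G1 X0.000 Y24.000
G1 X0.000 Y0.000
; layer 6
G0 Z8.250
G0 X0.000 Y0.000
G1 X26.000 Y0.000
G1 X26.000 Y6.000
G1 X6.000 Y6.000
G1 X6.000 Y24.000
G1 X0.000 Y24.000
G1 X0.000 Y0.000
; layer 7
G0 Z9.625
G0 X0.000 Y0.000
G1 X26.000 Y0.000
G1 X26.000 Y6.000
G1 X6.000 Y6.000
G1 X6.000 Y24.000
G1 X0.000 Y24.000
G1 X0.000 Y0.000
; layer 8
G0 Z11.000
G0 X0.000 Y0.000
G1 X26.000 Y0.000
G1 X26.000 Y6.000
G1 X6.000 Y6.000
G1 X6.000 Y24.000
G1 X0.000 Y24.000
G1 X0.000 Y0.000
M2 ; end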